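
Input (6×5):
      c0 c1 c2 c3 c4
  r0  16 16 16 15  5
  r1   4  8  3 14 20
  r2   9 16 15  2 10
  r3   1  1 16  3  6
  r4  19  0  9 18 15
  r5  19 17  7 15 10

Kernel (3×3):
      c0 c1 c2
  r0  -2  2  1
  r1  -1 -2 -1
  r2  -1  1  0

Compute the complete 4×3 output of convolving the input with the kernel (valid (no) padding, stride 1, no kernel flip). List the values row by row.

0 -14 -61
-45 -29 0
-9 -27 -35
-14 -13 -72

Output[0,0]: The receptive field on the input at this output position is [16 16 16 / 4 8 3 / 9 16 15]. Elementwise product with the kernel and sum: 16·-2 + 16·2 + 16·1 + 4·-1 + 8·-2 + 3·-1 + 9·-1 + 16·1.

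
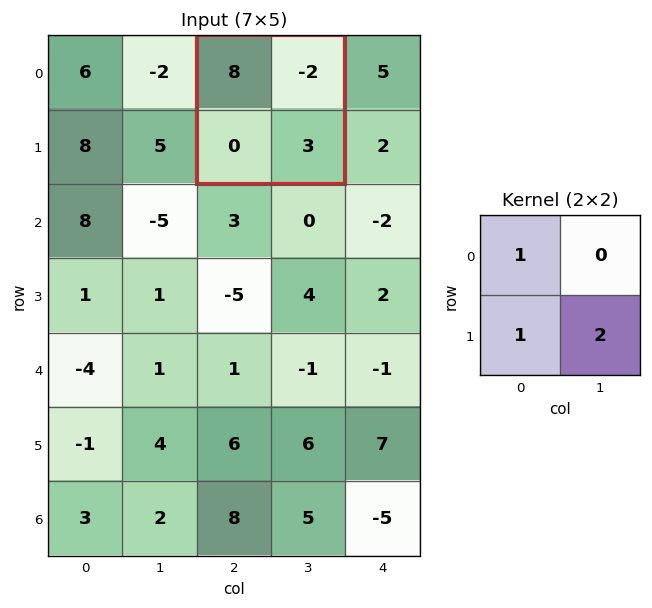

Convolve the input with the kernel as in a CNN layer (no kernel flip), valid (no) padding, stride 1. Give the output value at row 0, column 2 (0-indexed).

14

The receptive field on the input at this output position is [8 -2 / 0 3]. Elementwise product with the kernel and sum: 8·1 + 0·1 + 3·2.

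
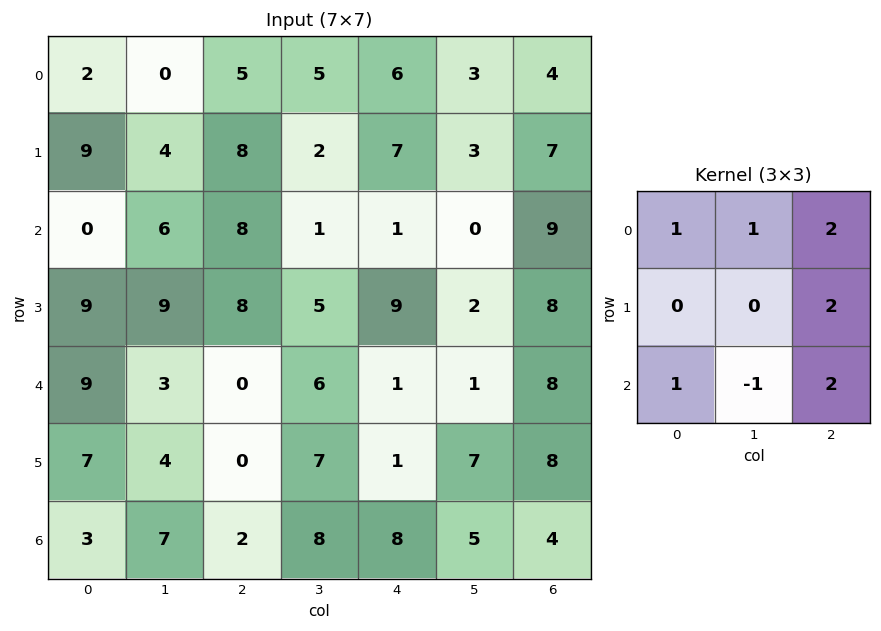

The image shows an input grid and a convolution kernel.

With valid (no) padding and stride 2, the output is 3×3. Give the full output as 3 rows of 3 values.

Output[0,0]: The receptive field on the input at this output position is [2 0 5 / 9 4 8 / 0 6 8]. Elementwise product with the kernel and sum: 2·1 + 0·1 + 5·2 + 8·2 + 0·1 + 6·-1 + 8·2.
Output[0,1]: The receptive field on the input at this output position is [5 5 6 / 8 2 7 / 8 1 1]. Elementwise product with the kernel and sum: 5·1 + 5·1 + 6·2 + 7·2 + 8·1 + 1·-1 + 1·2.

38 45 50
44 25 51
12 20 45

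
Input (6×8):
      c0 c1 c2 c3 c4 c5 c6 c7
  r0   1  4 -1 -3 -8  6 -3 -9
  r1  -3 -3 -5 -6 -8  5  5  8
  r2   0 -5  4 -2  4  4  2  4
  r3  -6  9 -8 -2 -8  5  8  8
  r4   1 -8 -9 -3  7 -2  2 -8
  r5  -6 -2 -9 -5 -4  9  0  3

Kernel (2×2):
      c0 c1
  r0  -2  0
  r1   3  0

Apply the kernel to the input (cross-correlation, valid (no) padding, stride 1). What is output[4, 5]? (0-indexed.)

The receptive field on the input at this output position is [-2 2 / 9 0]. Elementwise product with the kernel and sum: -2·-2 + 9·3.

31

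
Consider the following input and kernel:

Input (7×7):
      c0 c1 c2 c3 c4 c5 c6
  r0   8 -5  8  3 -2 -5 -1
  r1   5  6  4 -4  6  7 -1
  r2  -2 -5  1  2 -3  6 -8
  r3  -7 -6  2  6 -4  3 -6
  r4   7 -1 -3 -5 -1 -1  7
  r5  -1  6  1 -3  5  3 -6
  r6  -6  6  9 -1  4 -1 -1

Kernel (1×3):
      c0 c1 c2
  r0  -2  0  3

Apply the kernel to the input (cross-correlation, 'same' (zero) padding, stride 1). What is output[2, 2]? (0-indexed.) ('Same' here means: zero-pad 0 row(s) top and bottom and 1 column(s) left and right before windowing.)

16

The receptive field on the zero-padded input at this output position is [-5 1 2]. Elementwise product with the kernel and sum: -5·-2 + 2·3.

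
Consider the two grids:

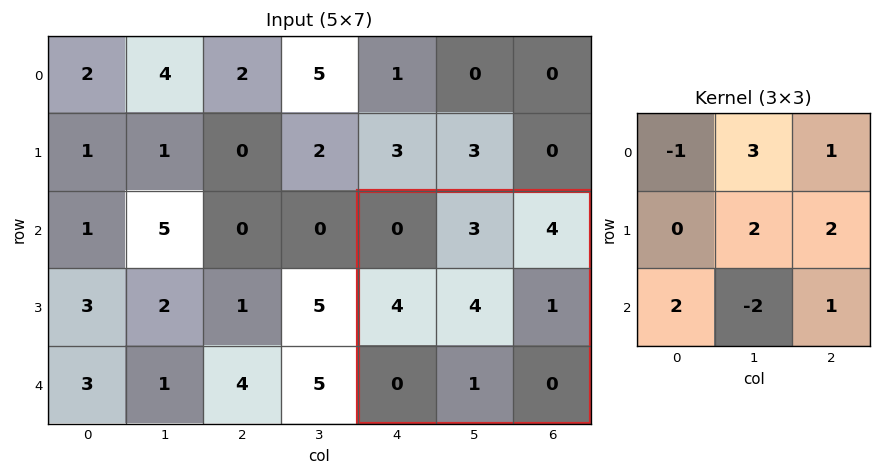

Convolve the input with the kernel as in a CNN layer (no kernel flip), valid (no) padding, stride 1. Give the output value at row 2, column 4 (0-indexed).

21

The receptive field on the input at this output position is [0 3 4 / 4 4 1 / 0 1 0]. Elementwise product with the kernel and sum: 0·-1 + 3·3 + 4·1 + 4·2 + 1·2 + 0·2 + 1·-2 + 0·1.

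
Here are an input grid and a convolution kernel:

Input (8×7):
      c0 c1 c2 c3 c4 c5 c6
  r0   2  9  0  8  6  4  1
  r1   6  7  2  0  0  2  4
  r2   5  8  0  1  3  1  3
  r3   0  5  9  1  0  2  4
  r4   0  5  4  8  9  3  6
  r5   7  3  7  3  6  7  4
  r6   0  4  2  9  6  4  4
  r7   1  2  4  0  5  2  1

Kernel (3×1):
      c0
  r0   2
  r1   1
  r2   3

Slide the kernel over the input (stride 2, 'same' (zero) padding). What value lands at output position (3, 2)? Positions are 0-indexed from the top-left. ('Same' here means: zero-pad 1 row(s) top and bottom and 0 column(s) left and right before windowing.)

The receptive field on the zero-padded input at this output position is [6 / 6 / 5]. Elementwise product with the kernel and sum: 6·2 + 6·1 + 5·3.

33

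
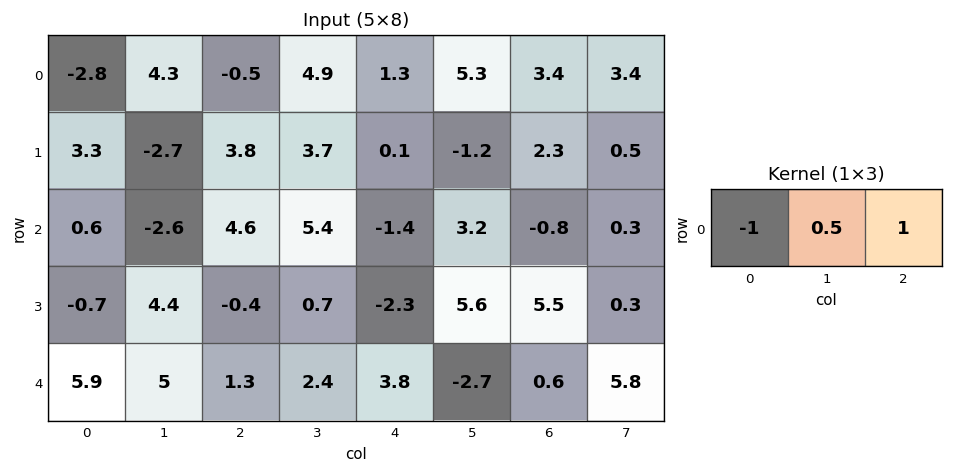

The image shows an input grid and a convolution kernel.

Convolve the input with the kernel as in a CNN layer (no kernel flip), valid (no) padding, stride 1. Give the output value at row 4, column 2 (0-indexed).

3.7

The receptive field on the input at this output position is [1.3 2.4 3.8]. Elementwise product with the kernel and sum: 1.3·-1 + 2.4·0.5 + 3.8·1.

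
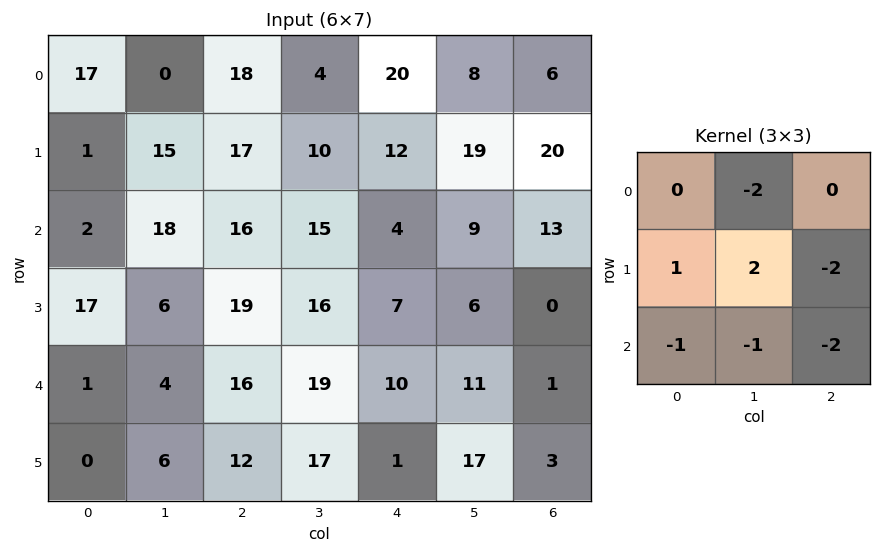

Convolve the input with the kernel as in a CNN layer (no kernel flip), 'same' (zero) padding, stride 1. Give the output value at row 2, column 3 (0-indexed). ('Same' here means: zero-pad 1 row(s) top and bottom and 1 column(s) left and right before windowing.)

-31

The receptive field on the zero-padded input at this output position is [17 10 12 / 16 15 4 / 19 16 7]. Elementwise product with the kernel and sum: 10·-2 + 16·1 + 15·2 + 4·-2 + 19·-1 + 16·-1 + 7·-2.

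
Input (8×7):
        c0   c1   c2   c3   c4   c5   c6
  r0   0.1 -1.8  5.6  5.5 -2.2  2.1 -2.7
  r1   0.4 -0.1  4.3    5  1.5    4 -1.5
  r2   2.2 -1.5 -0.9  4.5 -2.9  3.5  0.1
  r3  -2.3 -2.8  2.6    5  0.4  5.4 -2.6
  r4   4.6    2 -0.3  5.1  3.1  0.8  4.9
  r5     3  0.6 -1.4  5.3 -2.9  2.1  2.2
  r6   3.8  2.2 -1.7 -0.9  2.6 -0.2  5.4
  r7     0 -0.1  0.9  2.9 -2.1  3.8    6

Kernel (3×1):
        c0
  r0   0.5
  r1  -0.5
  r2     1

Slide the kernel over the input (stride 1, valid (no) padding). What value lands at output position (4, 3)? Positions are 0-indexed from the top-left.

The receptive field on the input at this output position is [5.1 / 5.3 / -0.9]. Elementwise product with the kernel and sum: 5.1·0.5 + 5.3·-0.5 + -0.9·1.

-1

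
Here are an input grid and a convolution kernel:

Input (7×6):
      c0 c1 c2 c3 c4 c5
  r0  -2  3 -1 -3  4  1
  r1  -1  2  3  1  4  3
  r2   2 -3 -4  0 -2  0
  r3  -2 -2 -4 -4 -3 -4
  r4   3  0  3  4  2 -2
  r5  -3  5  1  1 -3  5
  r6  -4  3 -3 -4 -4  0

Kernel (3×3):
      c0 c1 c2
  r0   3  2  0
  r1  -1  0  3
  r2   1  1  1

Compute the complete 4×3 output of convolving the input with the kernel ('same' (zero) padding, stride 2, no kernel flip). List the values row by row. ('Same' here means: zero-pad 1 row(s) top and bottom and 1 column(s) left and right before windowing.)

Output[0,0]: The receptive field on the zero-padded input at this output position is [0 0 0 / 0 -2 3 / 0 -1 2]. Elementwise product with the kernel and sum: 0·3 + 0·2 + 0·-1 + 3·3 + 0·1 + -1·1 + 2·1.

10 -6 14
-15 5 0
-2 5 -25
3 2 1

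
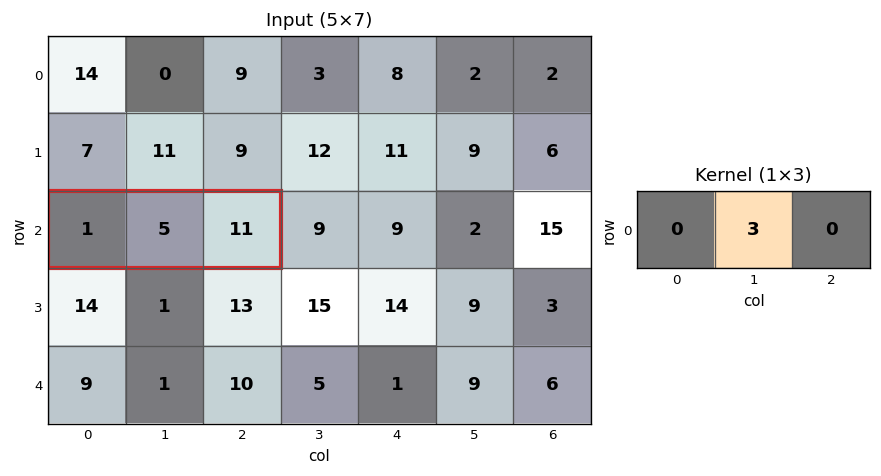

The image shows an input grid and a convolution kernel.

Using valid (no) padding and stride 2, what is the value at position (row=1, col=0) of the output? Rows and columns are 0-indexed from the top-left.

15

The receptive field on the input at this output position is [1 5 11]. Elementwise product with the kernel and sum: 5·3.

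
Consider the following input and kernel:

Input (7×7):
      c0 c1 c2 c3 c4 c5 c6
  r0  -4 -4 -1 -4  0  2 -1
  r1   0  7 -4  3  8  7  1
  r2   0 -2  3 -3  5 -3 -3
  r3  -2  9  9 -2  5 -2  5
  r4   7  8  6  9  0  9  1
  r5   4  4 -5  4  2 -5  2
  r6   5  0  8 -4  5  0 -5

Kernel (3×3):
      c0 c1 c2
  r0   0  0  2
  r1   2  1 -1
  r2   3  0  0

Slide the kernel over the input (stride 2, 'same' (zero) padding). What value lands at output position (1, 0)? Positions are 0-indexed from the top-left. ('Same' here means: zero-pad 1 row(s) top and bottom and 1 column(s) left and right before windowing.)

16

The receptive field on the zero-padded input at this output position is [0 0 7 / 0 0 -2 / 0 -2 9]. Elementwise product with the kernel and sum: 7·2 + 0·2 + 0·1 + -2·-1 + 0·3.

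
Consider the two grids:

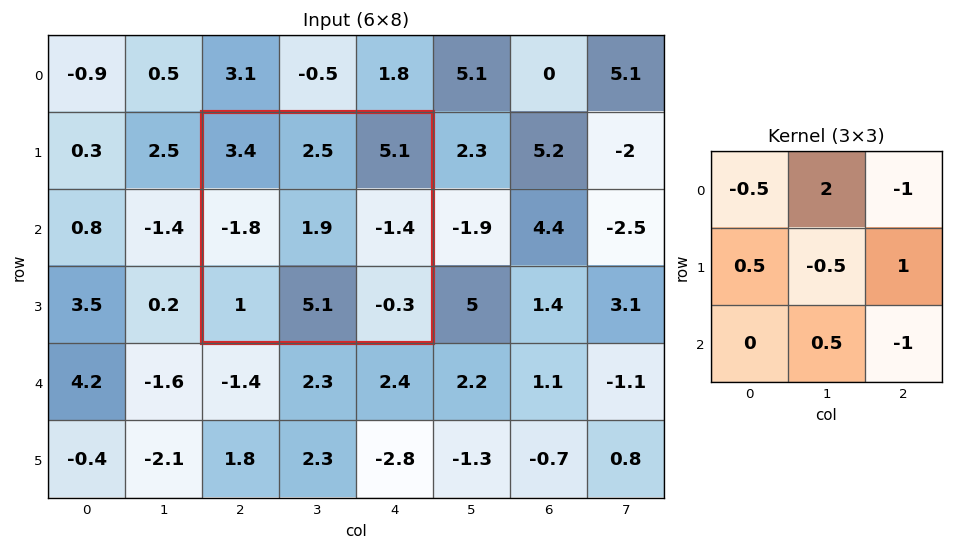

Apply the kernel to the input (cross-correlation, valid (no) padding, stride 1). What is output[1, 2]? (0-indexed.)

-2.2

The receptive field on the input at this output position is [3.4 2.5 5.1 / -1.8 1.9 -1.4 / 1 5.1 -0.3]. Elementwise product with the kernel and sum: 3.4·-0.5 + 2.5·2 + 5.1·-1 + -1.8·0.5 + 1.9·-0.5 + -1.4·1 + 5.1·0.5 + -0.3·-1.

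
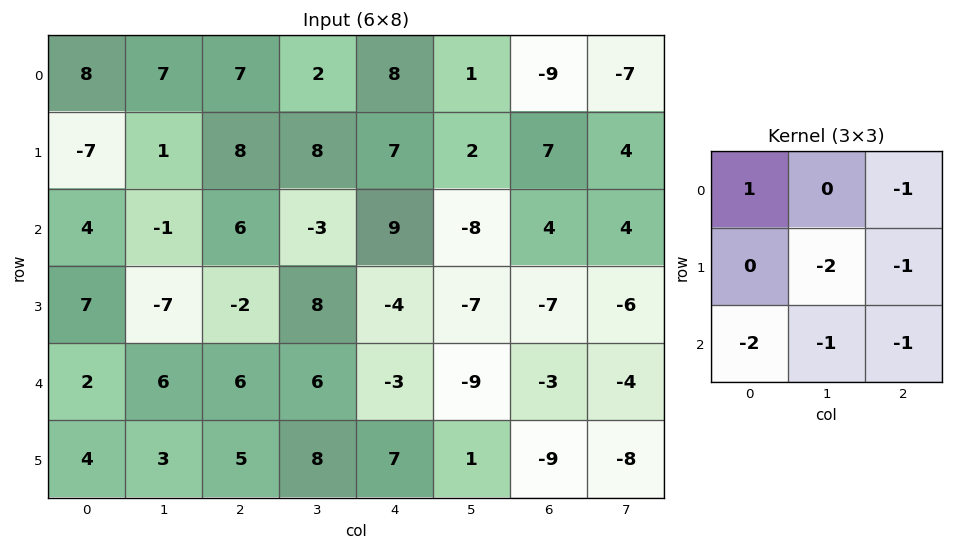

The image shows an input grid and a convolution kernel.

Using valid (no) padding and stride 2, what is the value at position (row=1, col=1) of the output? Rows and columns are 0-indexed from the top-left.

-30

The receptive field on the input at this output position is [6 -3 9 / -2 8 -4 / 6 6 -3]. Elementwise product with the kernel and sum: 6·1 + 9·-1 + 8·-2 + -4·-1 + 6·-2 + 6·-1 + -3·-1.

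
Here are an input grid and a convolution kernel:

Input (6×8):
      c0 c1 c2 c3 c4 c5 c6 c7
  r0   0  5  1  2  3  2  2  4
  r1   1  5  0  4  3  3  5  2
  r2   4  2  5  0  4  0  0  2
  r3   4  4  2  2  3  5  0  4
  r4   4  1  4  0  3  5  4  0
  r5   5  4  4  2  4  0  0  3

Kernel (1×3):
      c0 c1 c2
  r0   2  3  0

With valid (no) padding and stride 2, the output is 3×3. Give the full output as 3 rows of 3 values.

15 8 12
14 10 8
11 8 21

Output[0,0]: The receptive field on the input at this output position is [0 5 1]. Elementwise product with the kernel and sum: 0·2 + 5·3.
Output[0,1]: The receptive field on the input at this output position is [1 2 3]. Elementwise product with the kernel and sum: 1·2 + 2·3.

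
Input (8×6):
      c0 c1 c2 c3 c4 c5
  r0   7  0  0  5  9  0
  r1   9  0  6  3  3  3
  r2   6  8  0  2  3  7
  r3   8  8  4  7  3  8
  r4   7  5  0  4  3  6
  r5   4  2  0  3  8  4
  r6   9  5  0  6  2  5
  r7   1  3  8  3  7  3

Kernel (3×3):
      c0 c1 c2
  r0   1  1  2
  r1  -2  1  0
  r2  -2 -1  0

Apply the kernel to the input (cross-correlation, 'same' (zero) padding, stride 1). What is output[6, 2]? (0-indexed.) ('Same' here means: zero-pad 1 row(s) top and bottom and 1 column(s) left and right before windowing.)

The receptive field on the zero-padded input at this output position is [2 0 3 / 5 0 6 / 3 8 3]. Elementwise product with the kernel and sum: 2·1 + 0·1 + 3·2 + 5·-2 + 0·1 + 3·-2 + 8·-1.

-16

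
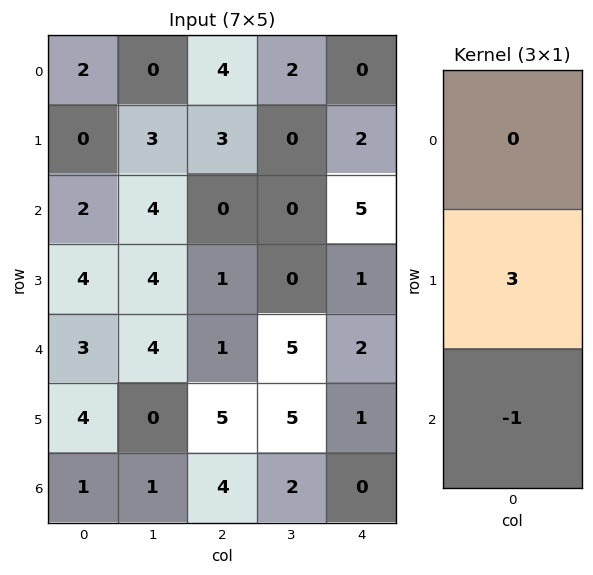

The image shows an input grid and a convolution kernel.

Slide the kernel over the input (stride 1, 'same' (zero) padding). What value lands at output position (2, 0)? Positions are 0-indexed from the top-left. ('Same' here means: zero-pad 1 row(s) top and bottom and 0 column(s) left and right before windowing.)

2

The receptive field on the zero-padded input at this output position is [0 / 2 / 4]. Elementwise product with the kernel and sum: 2·3 + 4·-1.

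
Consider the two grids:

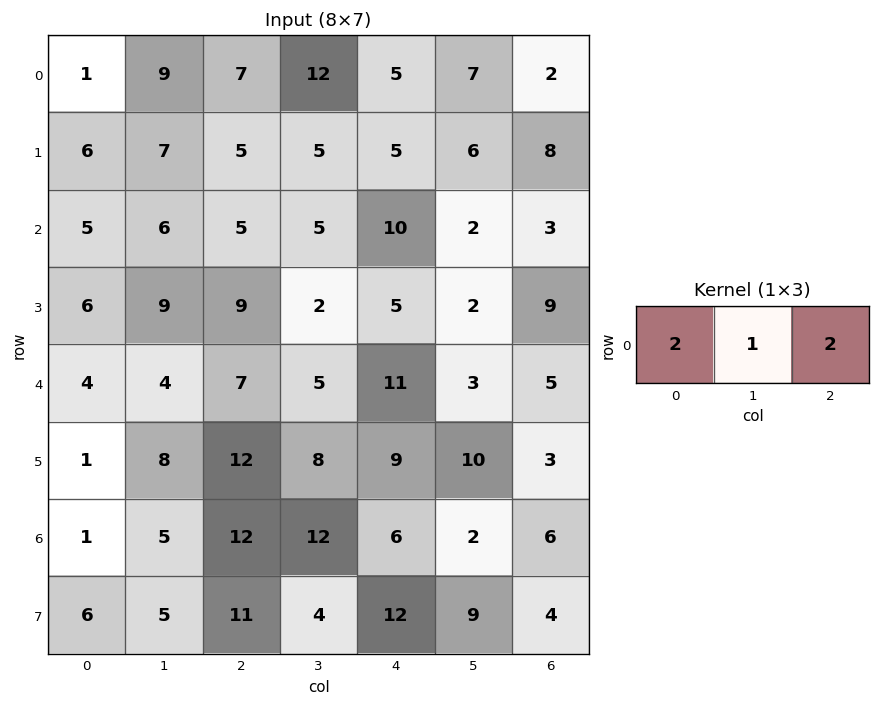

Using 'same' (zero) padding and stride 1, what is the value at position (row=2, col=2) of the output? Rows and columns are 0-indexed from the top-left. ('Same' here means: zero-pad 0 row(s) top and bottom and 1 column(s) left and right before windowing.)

The receptive field on the zero-padded input at this output position is [6 5 5]. Elementwise product with the kernel and sum: 6·2 + 5·1 + 5·2.

27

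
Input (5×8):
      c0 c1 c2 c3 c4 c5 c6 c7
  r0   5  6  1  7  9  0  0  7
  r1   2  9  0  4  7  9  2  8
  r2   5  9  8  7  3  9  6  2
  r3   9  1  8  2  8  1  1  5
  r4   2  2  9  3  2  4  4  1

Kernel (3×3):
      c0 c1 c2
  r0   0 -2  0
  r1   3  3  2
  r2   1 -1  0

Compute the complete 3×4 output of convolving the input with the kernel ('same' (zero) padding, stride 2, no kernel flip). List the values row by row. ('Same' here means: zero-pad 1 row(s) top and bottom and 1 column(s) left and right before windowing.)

25 44 45 21
20 58 28 45
-8 23 7 24

Output[0,0]: The receptive field on the zero-padded input at this output position is [0 0 0 / 0 5 6 / 0 2 9]. Elementwise product with the kernel and sum: 0·-2 + 0·3 + 5·3 + 6·2 + 0·1 + 2·-1.
Output[0,1]: The receptive field on the zero-padded input at this output position is [0 0 0 / 6 1 7 / 9 0 4]. Elementwise product with the kernel and sum: 0·-2 + 6·3 + 1·3 + 7·2 + 9·1 + 0·-1.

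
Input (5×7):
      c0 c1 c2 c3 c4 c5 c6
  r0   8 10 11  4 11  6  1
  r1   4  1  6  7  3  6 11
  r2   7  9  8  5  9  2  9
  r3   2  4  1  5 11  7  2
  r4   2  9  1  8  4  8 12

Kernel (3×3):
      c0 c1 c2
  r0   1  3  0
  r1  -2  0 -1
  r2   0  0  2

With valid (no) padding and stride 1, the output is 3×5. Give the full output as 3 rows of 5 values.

Output[0,0]: The receptive field on the input at this output position is [8 10 11 / 4 1 6 / 7 9 8]. Elementwise product with the kernel and sum: 8·1 + 10·3 + 4·-2 + 6·-1 + 8·2.

40 44 26 21 30
-13 6 24 18 -2
31 36 18 31 15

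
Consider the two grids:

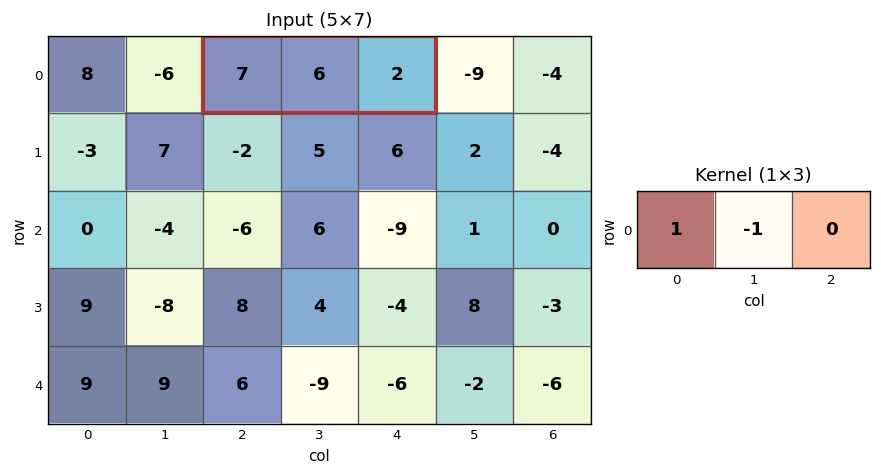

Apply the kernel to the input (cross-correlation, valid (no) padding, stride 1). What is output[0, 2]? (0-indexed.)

1

The receptive field on the input at this output position is [7 6 2]. Elementwise product with the kernel and sum: 7·1 + 6·-1.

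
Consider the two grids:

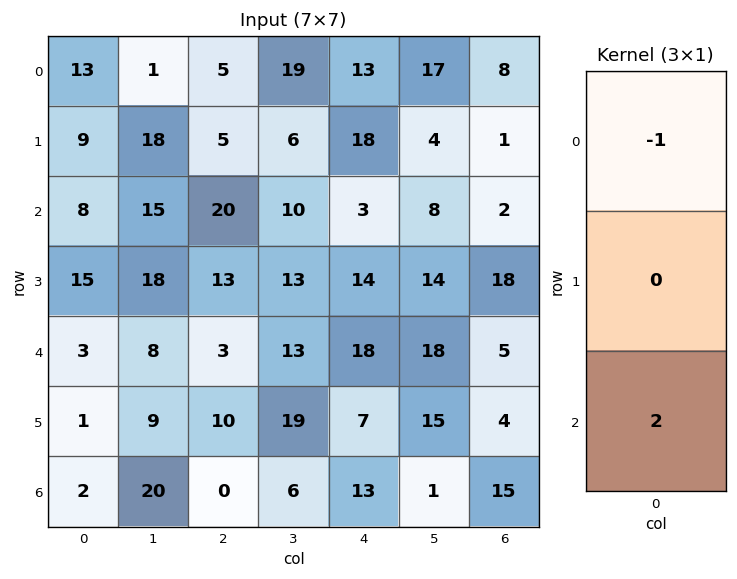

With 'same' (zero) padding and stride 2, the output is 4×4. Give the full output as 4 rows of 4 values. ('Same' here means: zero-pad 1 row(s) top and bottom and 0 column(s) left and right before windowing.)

18 10 36 2
21 21 10 35
-13 7 0 -10
-1 -10 -7 -4

Output[0,0]: The receptive field on the zero-padded input at this output position is [0 / 13 / 9]. Elementwise product with the kernel and sum: 0·-1 + 9·2.
Output[0,1]: The receptive field on the zero-padded input at this output position is [0 / 5 / 5]. Elementwise product with the kernel and sum: 0·-1 + 5·2.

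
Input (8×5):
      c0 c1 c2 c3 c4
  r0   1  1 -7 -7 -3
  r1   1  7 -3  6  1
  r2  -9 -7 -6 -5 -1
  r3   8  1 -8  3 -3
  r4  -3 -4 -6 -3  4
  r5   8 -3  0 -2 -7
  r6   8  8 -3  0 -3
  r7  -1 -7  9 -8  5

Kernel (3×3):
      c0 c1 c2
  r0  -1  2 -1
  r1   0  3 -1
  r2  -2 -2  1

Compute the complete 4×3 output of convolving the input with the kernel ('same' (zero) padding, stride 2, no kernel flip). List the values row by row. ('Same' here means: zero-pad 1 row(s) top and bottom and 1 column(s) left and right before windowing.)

7 -16 -23
-40 -15 -7
-9 -31 21
30 -16 -15

Output[0,0]: The receptive field on the zero-padded input at this output position is [0 0 0 / 0 1 1 / 0 1 7]. Elementwise product with the kernel and sum: 0·-1 + 0·2 + 0·-1 + 1·3 + 1·-1 + 0·-2 + 1·-2 + 7·1.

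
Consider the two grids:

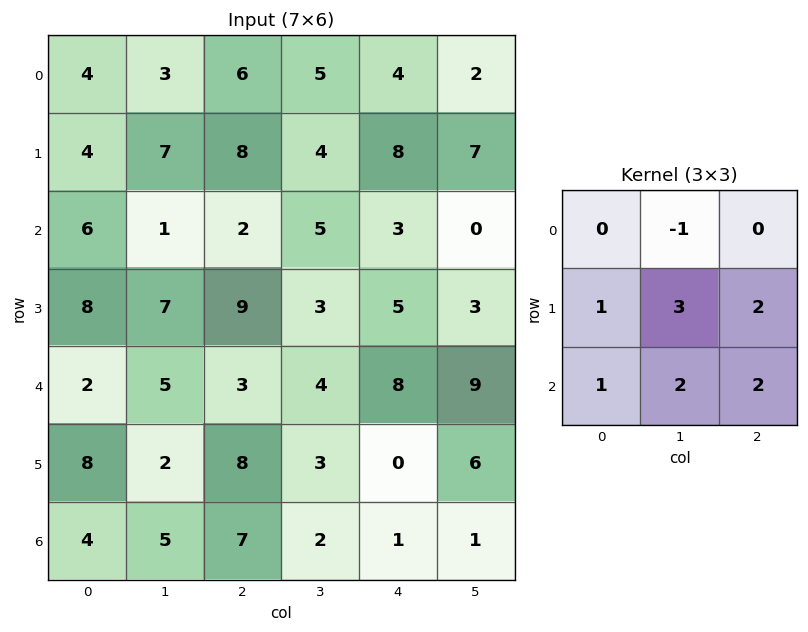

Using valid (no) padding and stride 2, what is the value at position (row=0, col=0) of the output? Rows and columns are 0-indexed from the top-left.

The receptive field on the input at this output position is [4 3 6 / 4 7 8 / 6 1 2]. Elementwise product with the kernel and sum: 3·-1 + 4·1 + 7·3 + 8·2 + 6·1 + 1·2 + 2·2.

50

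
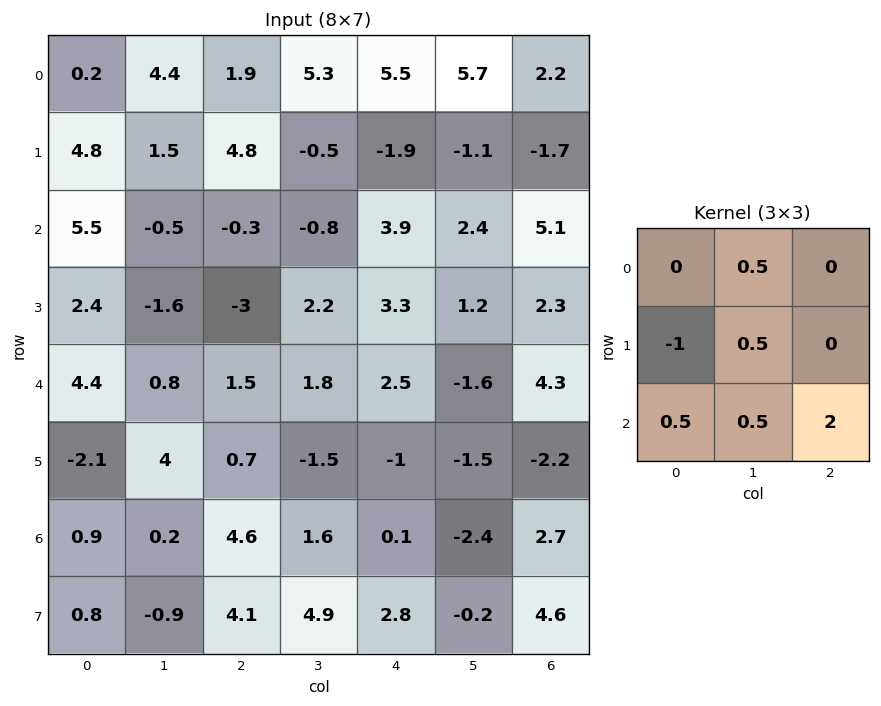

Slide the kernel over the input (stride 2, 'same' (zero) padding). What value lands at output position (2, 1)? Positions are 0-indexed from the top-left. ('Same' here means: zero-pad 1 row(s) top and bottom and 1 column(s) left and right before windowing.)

The receptive field on the zero-padded input at this output position is [-1.6 -3 2.2 / 0.8 1.5 1.8 / 4 0.7 -1.5]. Elementwise product with the kernel and sum: -3·0.5 + 0.8·-1 + 1.5·0.5 + 4·0.5 + 0.7·0.5 + -1.5·2.

-2.2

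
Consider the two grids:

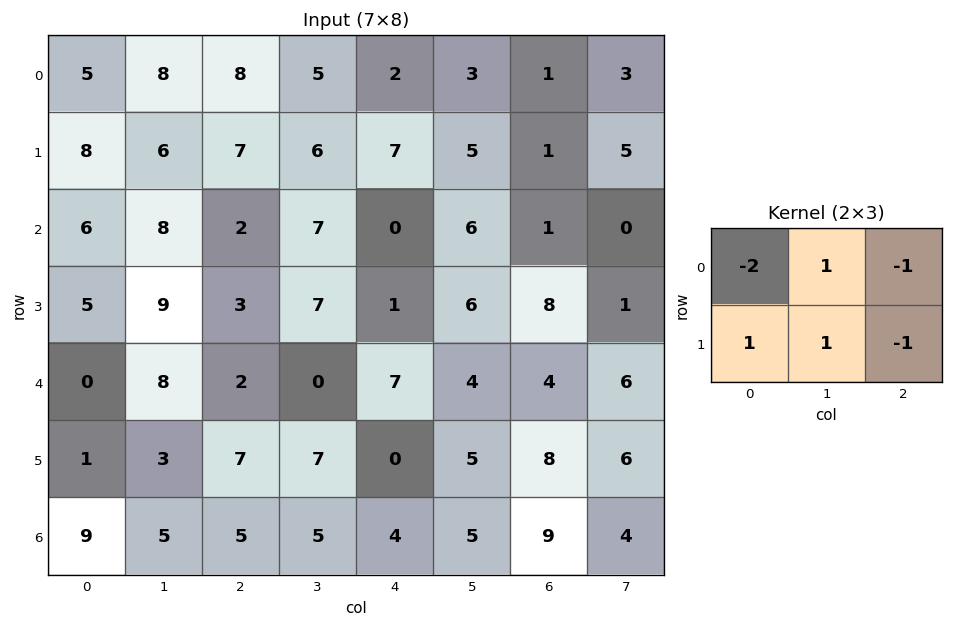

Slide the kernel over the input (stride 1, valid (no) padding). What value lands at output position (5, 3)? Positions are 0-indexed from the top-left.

The receptive field on the input at this output position is [7 0 5 / 5 4 5]. Elementwise product with the kernel and sum: 7·-2 + 0·1 + 5·-1 + 5·1 + 4·1 + 5·-1.

-15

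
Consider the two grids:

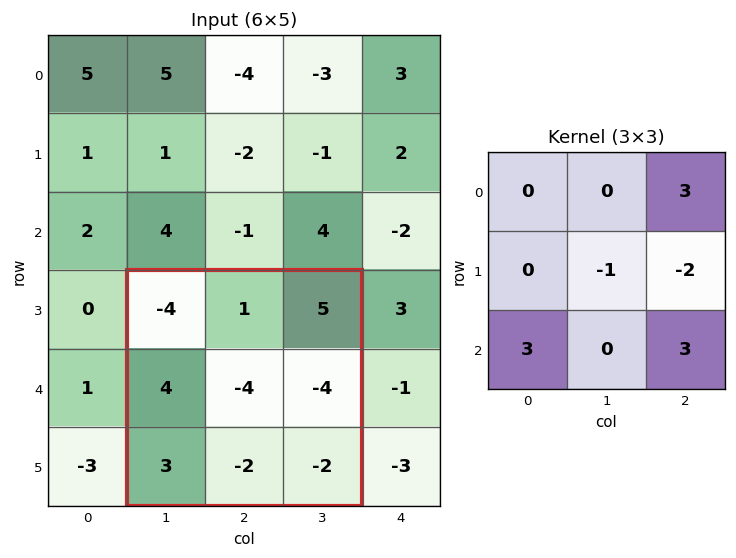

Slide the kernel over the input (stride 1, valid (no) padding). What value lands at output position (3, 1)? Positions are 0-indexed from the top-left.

The receptive field on the input at this output position is [-4 1 5 / 4 -4 -4 / 3 -2 -2]. Elementwise product with the kernel and sum: 5·3 + -4·-1 + -4·-2 + 3·3 + -2·3.

30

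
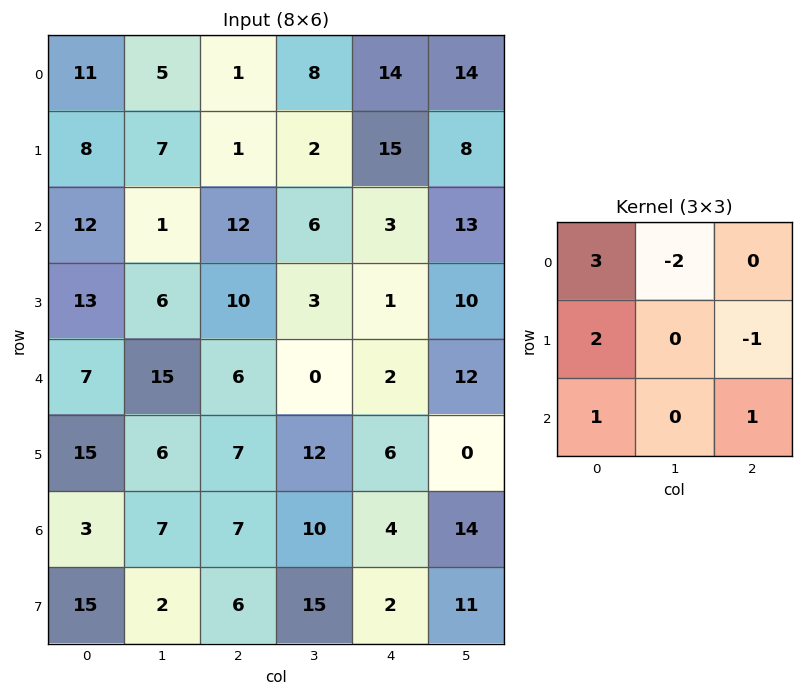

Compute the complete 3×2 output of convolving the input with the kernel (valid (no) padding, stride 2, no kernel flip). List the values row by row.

62 -11
63 51
24 37

Output[0,0]: The receptive field on the input at this output position is [11 5 1 / 8 7 1 / 12 1 12]. Elementwise product with the kernel and sum: 11·3 + 5·-2 + 8·2 + 1·-1 + 12·1 + 12·1.
Output[0,1]: The receptive field on the input at this output position is [1 8 14 / 1 2 15 / 12 6 3]. Elementwise product with the kernel and sum: 1·3 + 8·-2 + 1·2 + 15·-1 + 12·1 + 3·1.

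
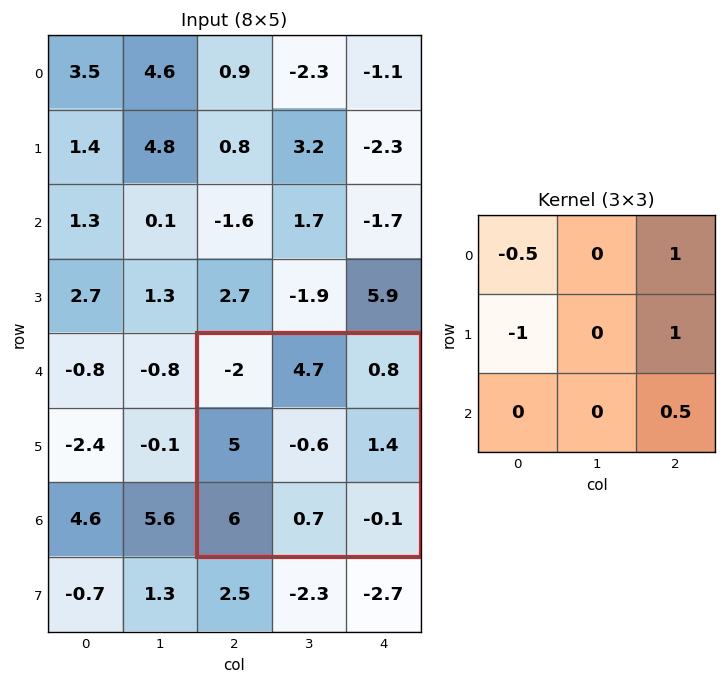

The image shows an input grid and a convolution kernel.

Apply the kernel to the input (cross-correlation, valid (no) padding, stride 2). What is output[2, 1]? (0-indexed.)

The receptive field on the input at this output position is [-2 4.7 0.8 / 5 -0.6 1.4 / 6 0.7 -0.1]. Elementwise product with the kernel and sum: -2·-0.5 + 0.8·1 + 5·-1 + 1.4·1 + -0.1·0.5.

-1.85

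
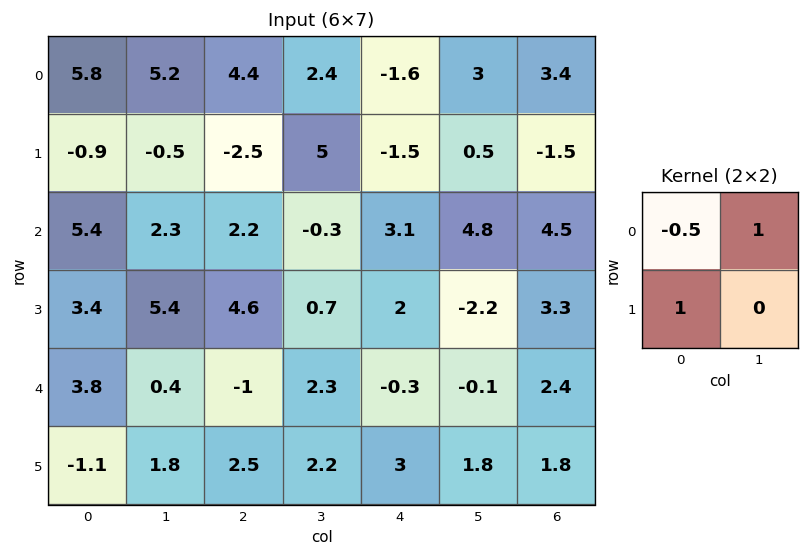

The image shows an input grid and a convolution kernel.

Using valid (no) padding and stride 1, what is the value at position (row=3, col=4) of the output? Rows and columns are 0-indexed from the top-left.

-3.5

The receptive field on the input at this output position is [2 -2.2 / -0.3 -0.1]. Elementwise product with the kernel and sum: 2·-0.5 + -2.2·1 + -0.3·1.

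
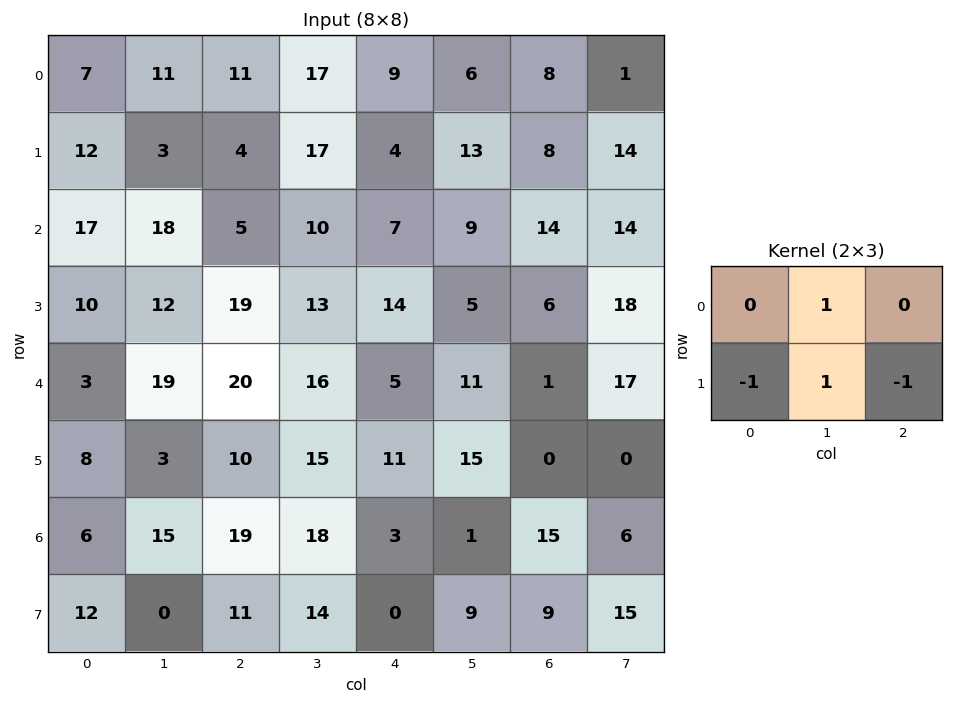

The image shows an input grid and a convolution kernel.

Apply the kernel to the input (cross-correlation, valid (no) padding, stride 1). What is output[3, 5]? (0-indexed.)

The receptive field on the input at this output position is [5 6 18 / 11 1 17]. Elementwise product with the kernel and sum: 6·1 + 11·-1 + 1·1 + 17·-1.

-21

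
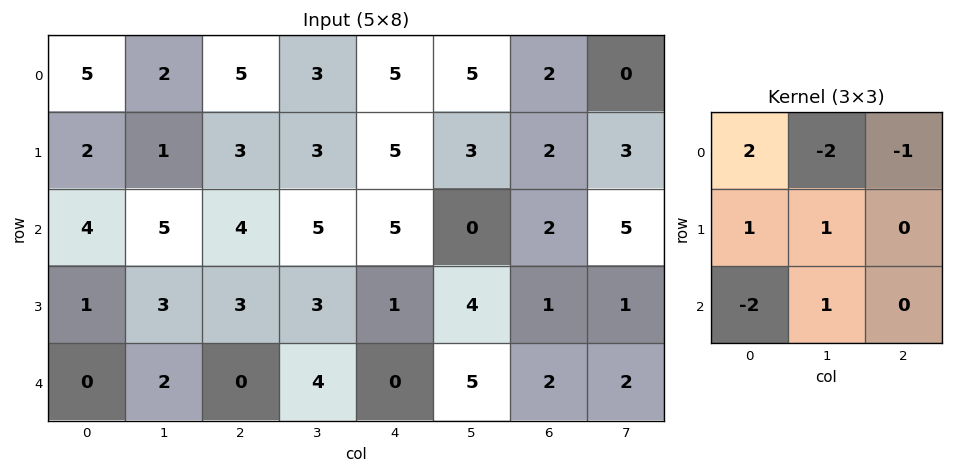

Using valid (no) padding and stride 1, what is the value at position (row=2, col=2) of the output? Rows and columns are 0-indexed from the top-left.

3

The receptive field on the input at this output position is [4 5 5 / 3 3 1 / 0 4 0]. Elementwise product with the kernel and sum: 4·2 + 5·-2 + 5·-1 + 3·1 + 3·1 + 0·-2 + 4·1.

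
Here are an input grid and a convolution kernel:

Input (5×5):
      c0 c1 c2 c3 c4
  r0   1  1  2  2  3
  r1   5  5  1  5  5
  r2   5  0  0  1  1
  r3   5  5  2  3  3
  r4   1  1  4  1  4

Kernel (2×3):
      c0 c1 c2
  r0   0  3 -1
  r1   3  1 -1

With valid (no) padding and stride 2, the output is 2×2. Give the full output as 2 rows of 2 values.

Output[0,0]: The receptive field on the input at this output position is [1 1 2 / 5 5 1]. Elementwise product with the kernel and sum: 1·3 + 2·-1 + 5·3 + 5·1 + 1·-1.
Output[0,1]: The receptive field on the input at this output position is [2 2 3 / 1 5 5]. Elementwise product with the kernel and sum: 2·3 + 3·-1 + 1·3 + 5·1 + 5·-1.

20 6
18 8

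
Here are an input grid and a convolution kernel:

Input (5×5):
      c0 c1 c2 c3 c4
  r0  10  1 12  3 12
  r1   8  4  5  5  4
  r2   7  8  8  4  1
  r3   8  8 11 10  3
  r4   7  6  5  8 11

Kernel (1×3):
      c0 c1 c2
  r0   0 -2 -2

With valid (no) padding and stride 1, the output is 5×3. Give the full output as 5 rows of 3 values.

-26 -30 -30
-18 -20 -18
-32 -24 -10
-38 -42 -26
-22 -26 -38

Output[0,0]: The receptive field on the input at this output position is [10 1 12]. Elementwise product with the kernel and sum: 1·-2 + 12·-2.
Output[0,1]: The receptive field on the input at this output position is [1 12 3]. Elementwise product with the kernel and sum: 12·-2 + 3·-2.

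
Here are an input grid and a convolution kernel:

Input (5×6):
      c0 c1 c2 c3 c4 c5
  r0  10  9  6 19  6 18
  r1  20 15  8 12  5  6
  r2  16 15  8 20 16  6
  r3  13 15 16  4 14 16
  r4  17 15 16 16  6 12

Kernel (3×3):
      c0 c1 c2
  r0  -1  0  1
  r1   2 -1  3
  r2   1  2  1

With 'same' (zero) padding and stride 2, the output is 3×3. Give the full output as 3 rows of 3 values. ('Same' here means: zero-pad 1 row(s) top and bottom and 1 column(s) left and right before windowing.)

72 112 114
85 130 84
43 51 74

Output[0,0]: The receptive field on the zero-padded input at this output position is [0 0 0 / 0 10 9 / 0 20 15]. Elementwise product with the kernel and sum: 0·-1 + 0·1 + 0·2 + 10·-1 + 9·3 + 0·1 + 20·2 + 15·1.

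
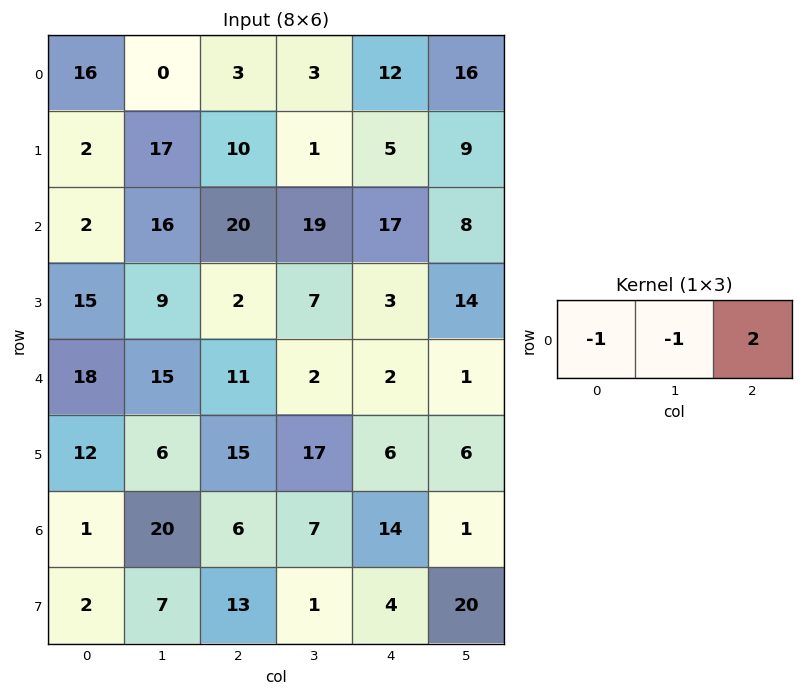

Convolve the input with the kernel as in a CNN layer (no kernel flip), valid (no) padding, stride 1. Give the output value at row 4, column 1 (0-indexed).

-22

The receptive field on the input at this output position is [15 11 2]. Elementwise product with the kernel and sum: 15·-1 + 11·-1 + 2·2.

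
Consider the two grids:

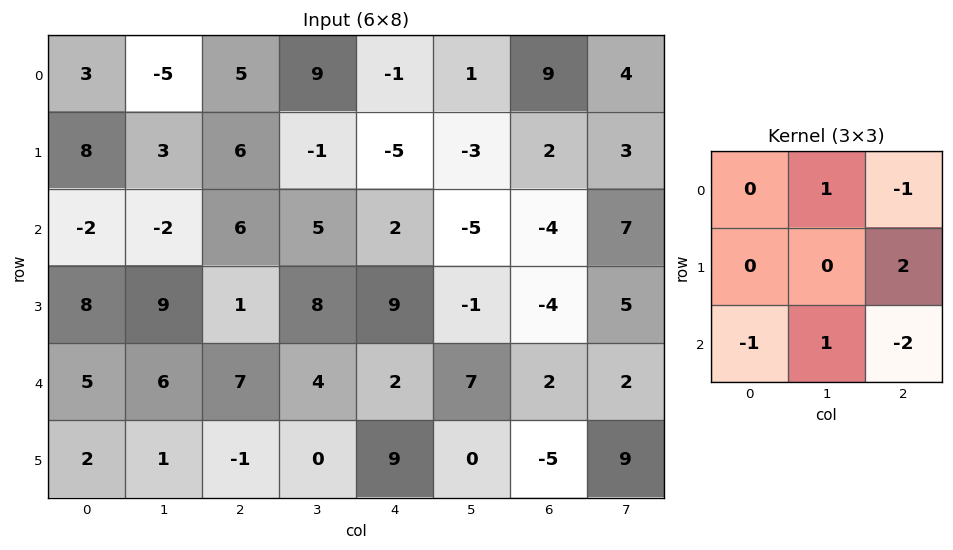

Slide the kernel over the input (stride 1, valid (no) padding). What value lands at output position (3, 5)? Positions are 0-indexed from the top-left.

-28

The receptive field on the input at this output position is [-1 -4 5 / 7 2 2 / 0 -5 9]. Elementwise product with the kernel and sum: -4·1 + 5·-1 + 2·2 + 0·-1 + -5·1 + 9·-2.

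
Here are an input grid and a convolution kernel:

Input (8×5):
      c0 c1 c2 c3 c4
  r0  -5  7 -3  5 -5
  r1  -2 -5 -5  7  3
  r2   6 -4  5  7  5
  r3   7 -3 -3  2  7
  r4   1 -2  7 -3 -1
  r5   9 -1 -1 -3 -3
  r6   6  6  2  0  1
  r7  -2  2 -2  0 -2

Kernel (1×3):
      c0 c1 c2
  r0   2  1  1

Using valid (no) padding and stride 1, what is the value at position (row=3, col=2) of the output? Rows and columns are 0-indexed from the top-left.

3

The receptive field on the input at this output position is [-3 2 7]. Elementwise product with the kernel and sum: -3·2 + 2·1 + 7·1.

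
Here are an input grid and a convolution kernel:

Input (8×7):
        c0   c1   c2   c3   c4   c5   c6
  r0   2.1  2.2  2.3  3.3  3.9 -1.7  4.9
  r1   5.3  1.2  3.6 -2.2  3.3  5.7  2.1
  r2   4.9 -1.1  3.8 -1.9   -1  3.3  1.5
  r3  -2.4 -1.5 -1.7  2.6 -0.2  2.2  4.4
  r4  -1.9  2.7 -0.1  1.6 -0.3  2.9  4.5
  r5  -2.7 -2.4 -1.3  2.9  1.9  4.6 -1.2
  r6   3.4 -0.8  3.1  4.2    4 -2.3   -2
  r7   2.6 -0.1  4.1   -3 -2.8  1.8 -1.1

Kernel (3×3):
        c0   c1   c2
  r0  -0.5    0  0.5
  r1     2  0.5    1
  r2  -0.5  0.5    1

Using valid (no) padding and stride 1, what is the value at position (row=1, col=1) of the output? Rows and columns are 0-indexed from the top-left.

The receptive field on the input at this output position is [1.2 3.6 -2.2 / -1.1 3.8 -1.9 / -1.5 -1.7 2.6]. Elementwise product with the kernel and sum: 1.2·-0.5 + -2.2·0.5 + -1.1·2 + 3.8·0.5 + -1.9·1 + -1.5·-0.5 + -1.7·0.5 + 2.6·1.

-1.4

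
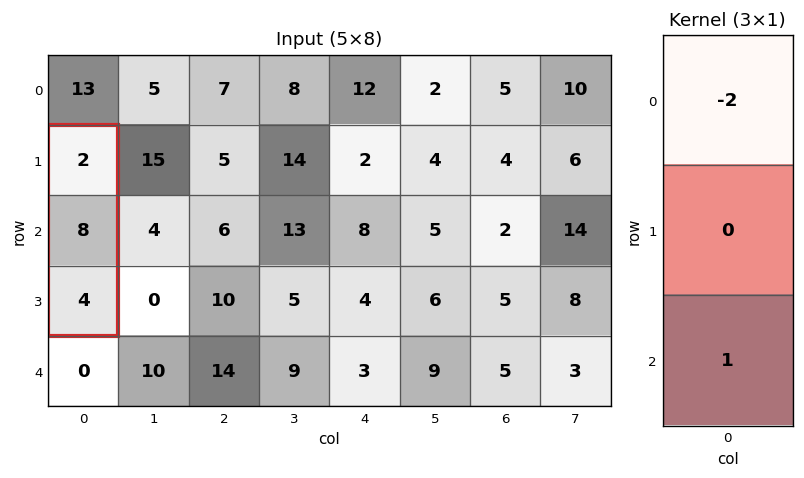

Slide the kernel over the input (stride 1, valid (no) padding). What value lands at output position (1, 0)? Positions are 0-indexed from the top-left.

The receptive field on the input at this output position is [2 / 8 / 4]. Elementwise product with the kernel and sum: 2·-2 + 4·1.

0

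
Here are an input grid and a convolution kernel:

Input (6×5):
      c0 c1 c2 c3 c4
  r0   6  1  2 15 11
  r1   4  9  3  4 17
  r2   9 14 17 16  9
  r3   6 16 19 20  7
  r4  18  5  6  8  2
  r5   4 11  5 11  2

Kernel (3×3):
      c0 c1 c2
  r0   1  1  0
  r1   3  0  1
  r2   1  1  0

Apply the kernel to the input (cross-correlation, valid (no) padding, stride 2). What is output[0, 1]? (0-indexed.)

76

The receptive field on the input at this output position is [2 15 11 / 3 4 17 / 17 16 9]. Elementwise product with the kernel and sum: 2·1 + 15·1 + 3·3 + 17·1 + 17·1 + 16·1.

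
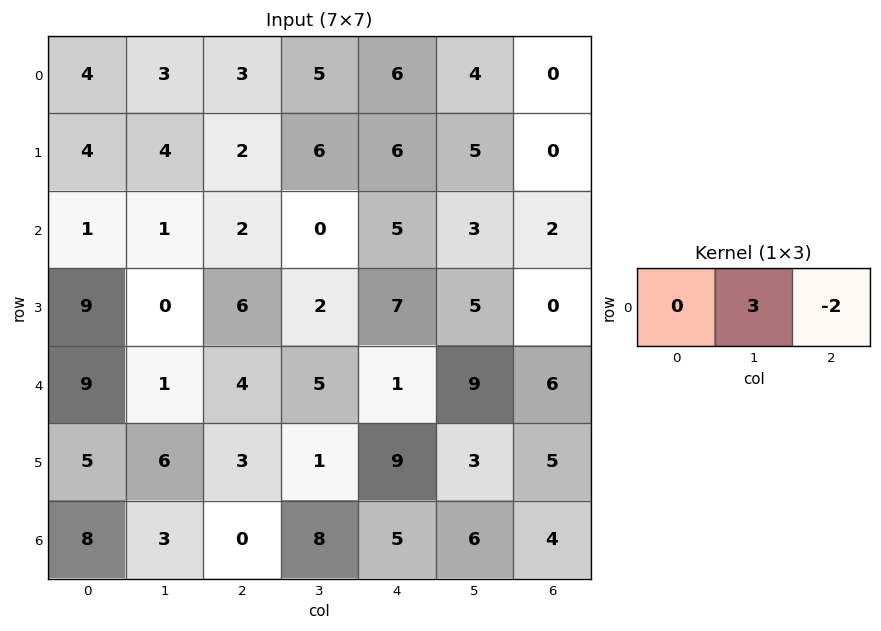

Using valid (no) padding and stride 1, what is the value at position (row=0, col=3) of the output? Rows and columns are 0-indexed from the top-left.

10

The receptive field on the input at this output position is [5 6 4]. Elementwise product with the kernel and sum: 6·3 + 4·-2.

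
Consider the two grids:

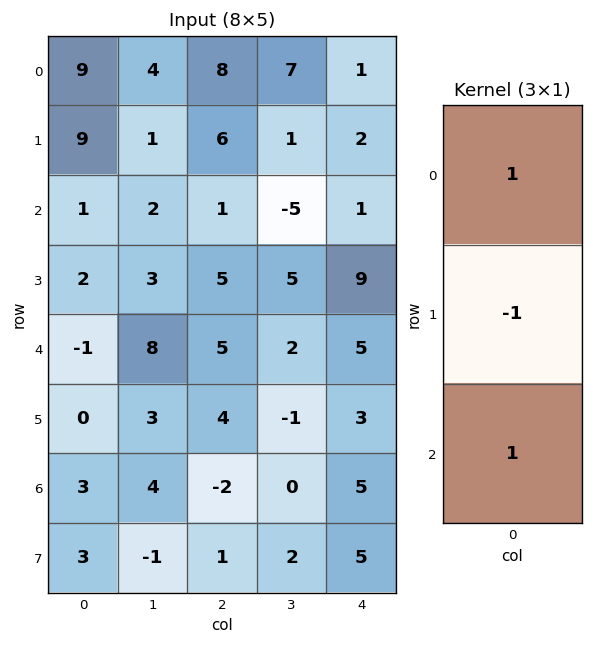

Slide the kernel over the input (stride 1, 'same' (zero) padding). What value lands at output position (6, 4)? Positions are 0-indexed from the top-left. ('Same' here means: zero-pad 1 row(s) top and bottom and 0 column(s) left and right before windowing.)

The receptive field on the zero-padded input at this output position is [3 / 5 / 5]. Elementwise product with the kernel and sum: 3·1 + 5·-1 + 5·1.

3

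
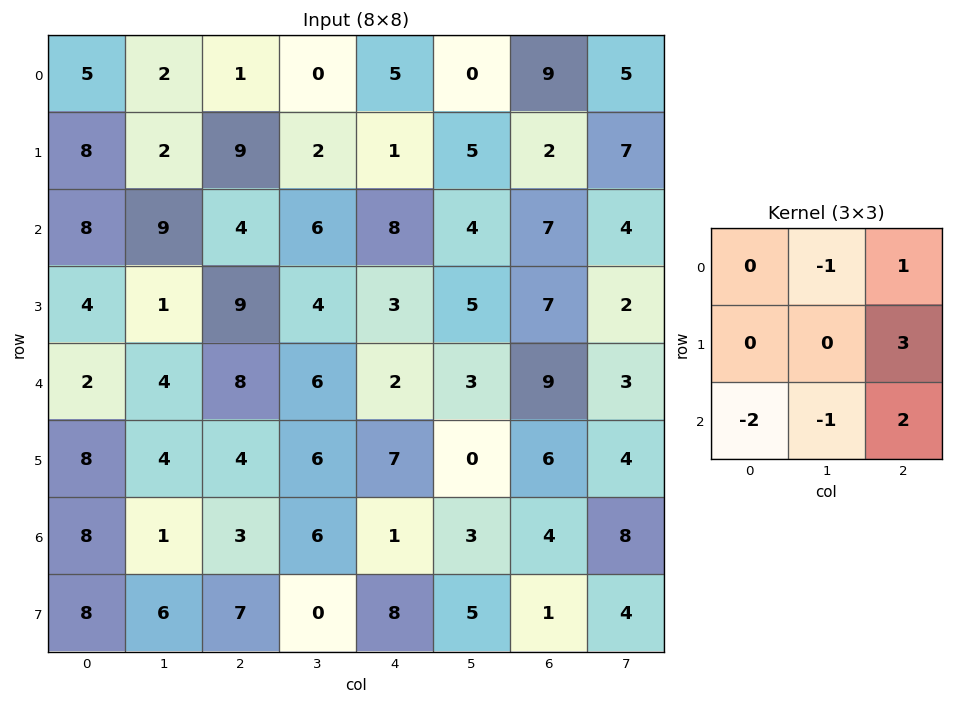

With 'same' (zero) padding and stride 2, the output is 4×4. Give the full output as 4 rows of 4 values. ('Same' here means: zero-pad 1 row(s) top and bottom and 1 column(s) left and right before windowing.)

Output[0,0]: The receptive field on the zero-padded input at this output position is [0 0 0 / 0 5 2 / 0 8 2]. Elementwise product with the kernel and sum: 0·-1 + 0·1 + 2·3 + 0·-2 + 8·-1 + 2·2.
Output[0,1]: The receptive field on the zero-padded input at this output position is [0 0 0 / 2 1 0 / 2 9 2]. Elementwise product with the kernel and sum: 0·-1 + 0·1 + 0·3 + 2·-2 + 9·-1 + 2·2.

2 -9 5 17
19 8 15 4
9 13 -8 6
3 1 4 19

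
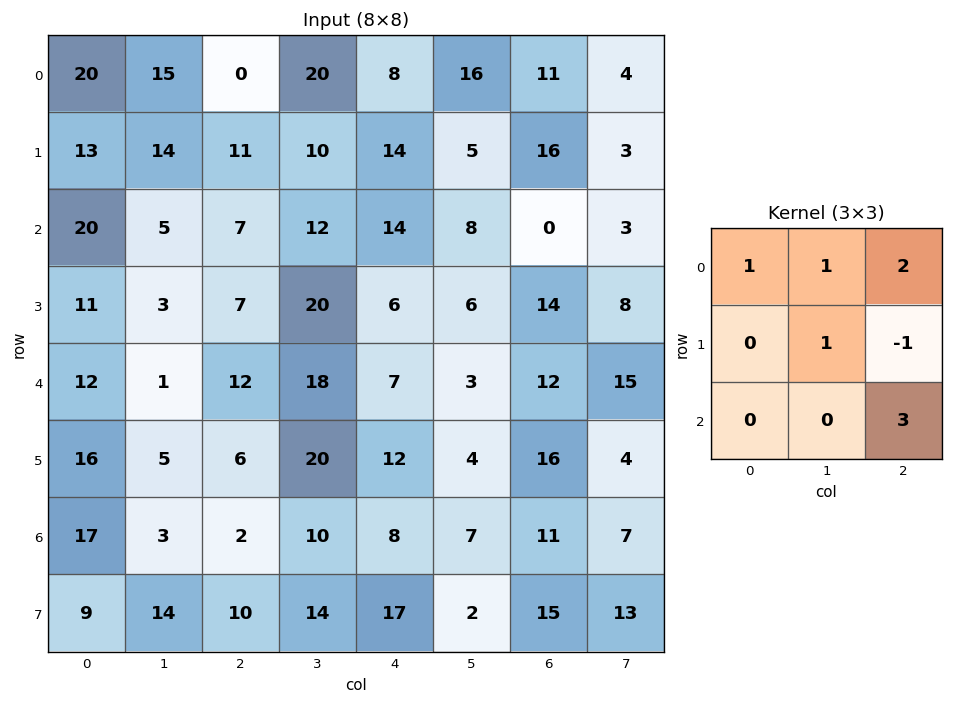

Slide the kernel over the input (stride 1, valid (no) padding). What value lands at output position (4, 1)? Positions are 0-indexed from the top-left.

65

The receptive field on the input at this output position is [1 12 18 / 5 6 20 / 3 2 10]. Elementwise product with the kernel and sum: 1·1 + 12·1 + 18·2 + 6·1 + 20·-1 + 10·3.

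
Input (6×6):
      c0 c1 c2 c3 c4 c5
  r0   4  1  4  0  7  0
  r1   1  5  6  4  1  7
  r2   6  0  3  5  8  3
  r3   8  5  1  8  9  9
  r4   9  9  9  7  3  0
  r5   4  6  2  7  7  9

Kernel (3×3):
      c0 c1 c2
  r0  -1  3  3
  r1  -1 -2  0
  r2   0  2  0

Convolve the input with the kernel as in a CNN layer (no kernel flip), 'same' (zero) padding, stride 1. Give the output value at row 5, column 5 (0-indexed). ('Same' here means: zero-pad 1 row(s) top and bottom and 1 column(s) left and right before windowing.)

-28

The receptive field on the zero-padded input at this output position is [3 0 0 / 7 9 0 / 0 0 0]. Elementwise product with the kernel and sum: 3·-1 + 0·3 + 0·3 + 7·-1 + 9·-2 + 0·2.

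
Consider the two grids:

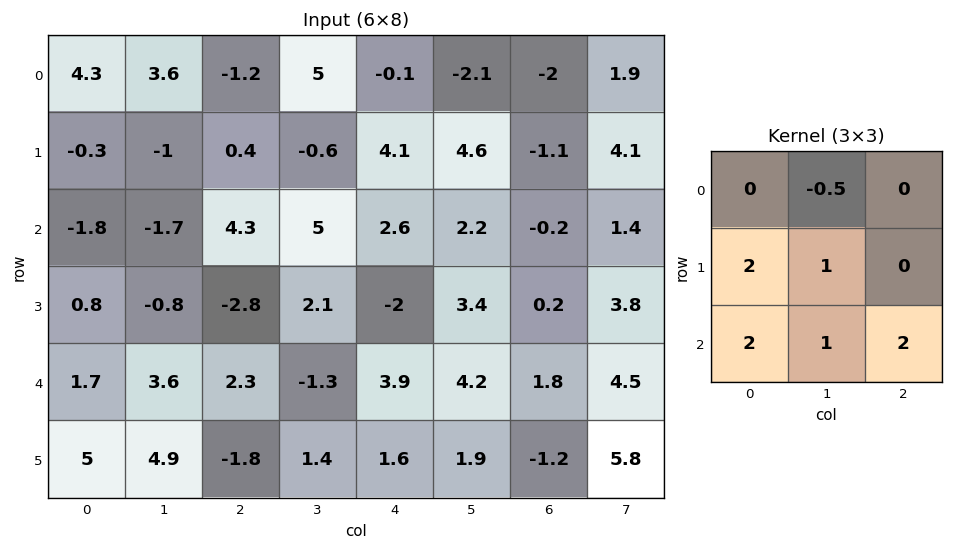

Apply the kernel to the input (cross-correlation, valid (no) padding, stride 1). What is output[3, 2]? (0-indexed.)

The receptive field on the input at this output position is [-2.8 2.1 -2 / 2.3 -1.3 3.9 / -1.8 1.4 1.6]. Elementwise product with the kernel and sum: 2.1·-0.5 + 2.3·2 + -1.3·1 + -1.8·2 + 1.4·1 + 1.6·2.

3.25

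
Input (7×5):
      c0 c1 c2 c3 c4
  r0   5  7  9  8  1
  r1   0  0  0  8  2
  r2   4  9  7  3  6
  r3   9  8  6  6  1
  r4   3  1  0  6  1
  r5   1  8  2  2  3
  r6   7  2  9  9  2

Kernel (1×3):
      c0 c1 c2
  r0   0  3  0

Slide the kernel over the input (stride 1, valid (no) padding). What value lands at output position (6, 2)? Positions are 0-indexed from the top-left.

The receptive field on the input at this output position is [9 9 2]. Elementwise product with the kernel and sum: 9·3.

27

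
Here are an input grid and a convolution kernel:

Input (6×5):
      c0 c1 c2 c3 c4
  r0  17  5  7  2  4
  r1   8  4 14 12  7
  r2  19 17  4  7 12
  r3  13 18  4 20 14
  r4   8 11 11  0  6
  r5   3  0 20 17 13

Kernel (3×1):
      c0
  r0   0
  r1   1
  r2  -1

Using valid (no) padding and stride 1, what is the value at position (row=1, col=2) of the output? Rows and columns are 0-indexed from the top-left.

The receptive field on the input at this output position is [14 / 4 / 4]. Elementwise product with the kernel and sum: 4·1 + 4·-1.

0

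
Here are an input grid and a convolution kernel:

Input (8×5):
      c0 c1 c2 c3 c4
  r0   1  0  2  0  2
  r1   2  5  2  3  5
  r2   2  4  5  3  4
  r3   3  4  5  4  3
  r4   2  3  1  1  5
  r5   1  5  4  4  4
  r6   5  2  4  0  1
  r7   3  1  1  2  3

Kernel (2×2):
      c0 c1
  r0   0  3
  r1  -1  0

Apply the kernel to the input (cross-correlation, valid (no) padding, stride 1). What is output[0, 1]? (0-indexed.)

1

The receptive field on the input at this output position is [0 2 / 5 2]. Elementwise product with the kernel and sum: 2·3 + 5·-1.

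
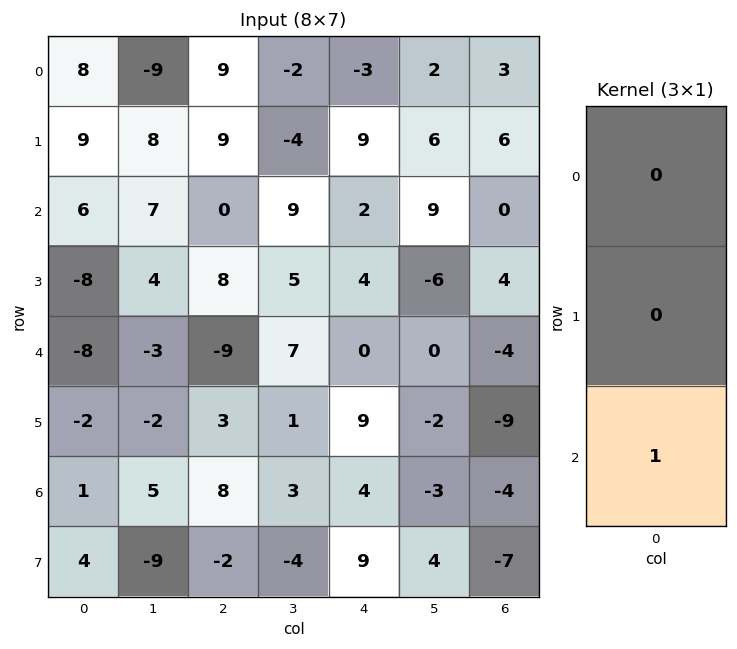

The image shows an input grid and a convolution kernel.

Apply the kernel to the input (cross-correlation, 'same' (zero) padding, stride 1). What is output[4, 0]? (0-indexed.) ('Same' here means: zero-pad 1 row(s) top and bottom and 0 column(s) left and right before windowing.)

The receptive field on the zero-padded input at this output position is [-8 / -8 / -2]. Elementwise product with the kernel and sum: -2·1.

-2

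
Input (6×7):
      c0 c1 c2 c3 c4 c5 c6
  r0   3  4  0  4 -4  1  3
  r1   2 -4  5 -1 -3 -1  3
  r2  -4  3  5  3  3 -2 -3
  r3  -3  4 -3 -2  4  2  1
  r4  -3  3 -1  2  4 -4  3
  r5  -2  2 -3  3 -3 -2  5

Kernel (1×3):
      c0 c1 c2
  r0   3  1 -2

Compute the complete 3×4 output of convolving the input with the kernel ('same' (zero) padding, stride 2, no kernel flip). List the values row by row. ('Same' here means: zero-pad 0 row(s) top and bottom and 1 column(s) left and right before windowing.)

-5 4 6 6
-10 8 16 -9
-9 4 18 -9

Output[0,0]: The receptive field on the zero-padded input at this output position is [0 3 4]. Elementwise product with the kernel and sum: 0·3 + 3·1 + 4·-2.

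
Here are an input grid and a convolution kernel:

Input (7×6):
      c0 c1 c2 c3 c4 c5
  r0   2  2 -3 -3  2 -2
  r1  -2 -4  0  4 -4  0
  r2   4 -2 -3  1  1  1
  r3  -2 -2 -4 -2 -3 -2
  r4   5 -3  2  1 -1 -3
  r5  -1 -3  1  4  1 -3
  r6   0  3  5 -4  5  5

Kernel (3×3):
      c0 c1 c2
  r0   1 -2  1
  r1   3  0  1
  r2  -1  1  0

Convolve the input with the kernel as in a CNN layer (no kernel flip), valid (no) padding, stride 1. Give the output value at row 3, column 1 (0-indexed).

0

The receptive field on the input at this output position is [-2 -4 -2 / -3 2 1 / -3 1 4]. Elementwise product with the kernel and sum: -2·1 + -4·-2 + -2·1 + -3·3 + 1·1 + -3·-1 + 1·1.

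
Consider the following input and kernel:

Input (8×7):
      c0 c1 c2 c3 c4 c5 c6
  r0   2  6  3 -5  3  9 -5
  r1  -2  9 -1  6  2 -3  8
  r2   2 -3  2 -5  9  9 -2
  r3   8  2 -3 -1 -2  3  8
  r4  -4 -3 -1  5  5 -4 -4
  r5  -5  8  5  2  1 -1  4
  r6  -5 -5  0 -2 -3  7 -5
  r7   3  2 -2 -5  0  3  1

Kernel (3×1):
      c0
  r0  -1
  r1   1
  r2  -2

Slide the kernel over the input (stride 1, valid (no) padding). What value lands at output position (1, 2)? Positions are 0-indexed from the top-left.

The receptive field on the input at this output position is [-1 / 2 / -3]. Elementwise product with the kernel and sum: -1·-1 + 2·1 + -3·-2.

9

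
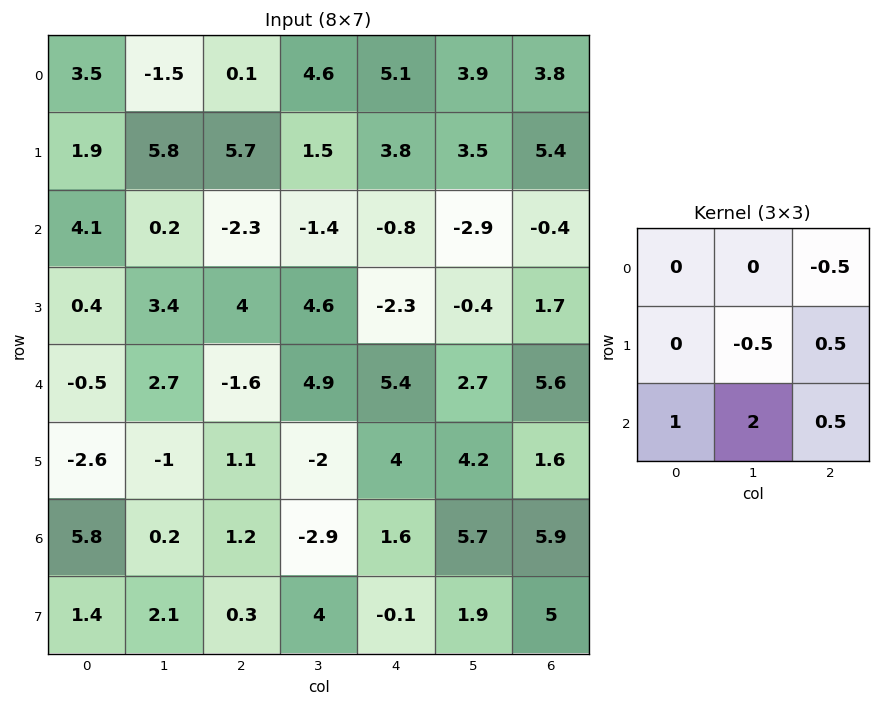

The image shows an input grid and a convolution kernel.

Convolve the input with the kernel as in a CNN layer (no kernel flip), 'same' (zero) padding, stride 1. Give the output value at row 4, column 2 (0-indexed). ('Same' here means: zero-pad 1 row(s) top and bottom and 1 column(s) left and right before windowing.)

The receptive field on the zero-padded input at this output position is [3.4 4 4.6 / 2.7 -1.6 4.9 / -1 1.1 -2]. Elementwise product with the kernel and sum: 4.6·-0.5 + -1.6·-0.5 + 4.9·0.5 + -1·1 + 1.1·2 + -2·0.5.

1.15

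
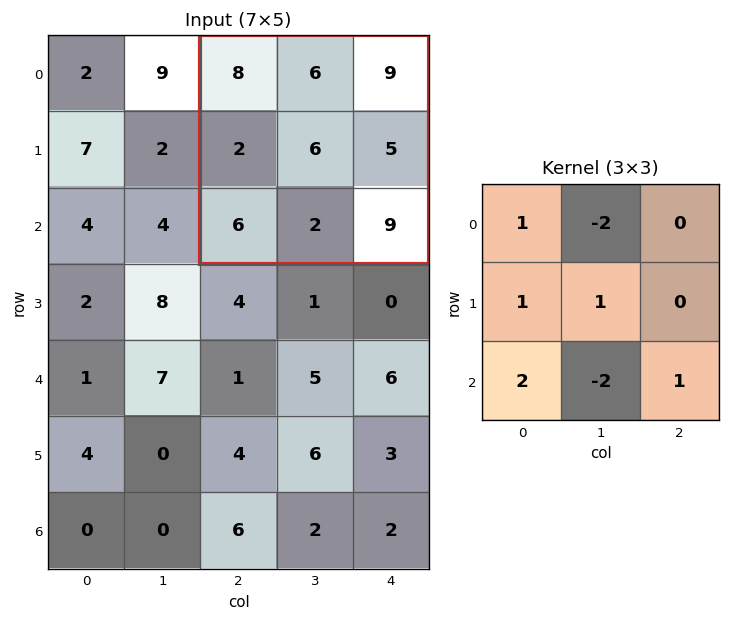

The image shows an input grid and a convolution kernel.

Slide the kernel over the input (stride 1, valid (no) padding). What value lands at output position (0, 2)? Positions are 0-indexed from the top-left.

21

The receptive field on the input at this output position is [8 6 9 / 2 6 5 / 6 2 9]. Elementwise product with the kernel and sum: 8·1 + 6·-2 + 2·1 + 6·1 + 6·2 + 2·-2 + 9·1.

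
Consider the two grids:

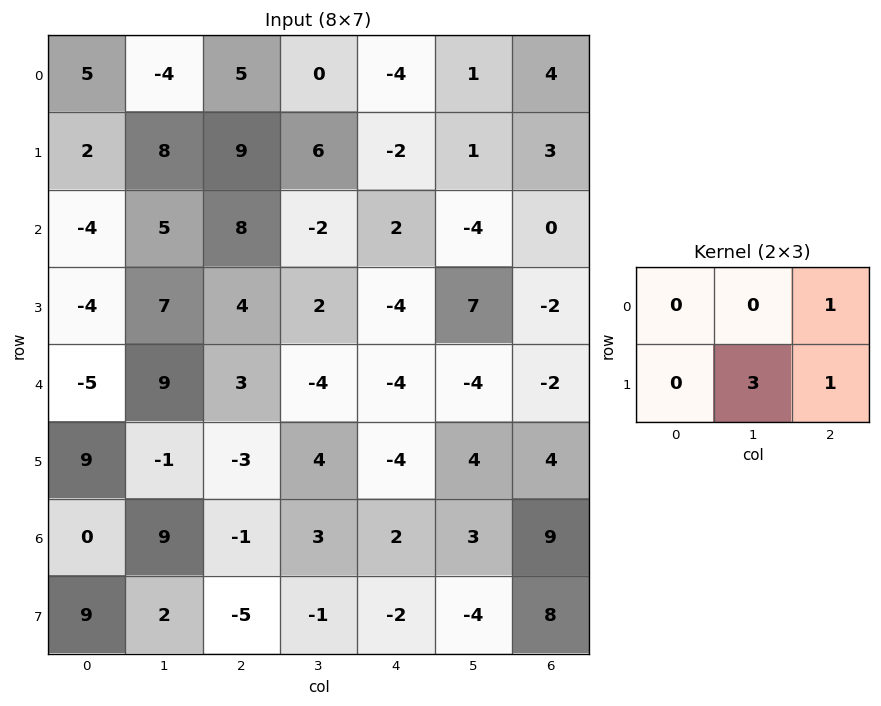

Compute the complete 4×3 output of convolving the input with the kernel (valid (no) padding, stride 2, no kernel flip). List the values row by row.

38 12 10
33 4 19
-3 4 14
0 -3 5

Output[0,0]: The receptive field on the input at this output position is [5 -4 5 / 2 8 9]. Elementwise product with the kernel and sum: 5·1 + 8·3 + 9·1.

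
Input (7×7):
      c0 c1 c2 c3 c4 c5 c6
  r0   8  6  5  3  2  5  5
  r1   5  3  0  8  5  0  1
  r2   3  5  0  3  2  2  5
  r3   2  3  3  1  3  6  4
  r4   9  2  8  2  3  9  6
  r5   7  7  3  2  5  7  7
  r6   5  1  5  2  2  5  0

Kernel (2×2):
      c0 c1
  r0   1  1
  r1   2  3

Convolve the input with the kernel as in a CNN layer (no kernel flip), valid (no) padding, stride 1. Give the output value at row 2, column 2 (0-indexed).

The receptive field on the input at this output position is [0 3 / 3 1]. Elementwise product with the kernel and sum: 0·1 + 3·1 + 3·2 + 1·3.

12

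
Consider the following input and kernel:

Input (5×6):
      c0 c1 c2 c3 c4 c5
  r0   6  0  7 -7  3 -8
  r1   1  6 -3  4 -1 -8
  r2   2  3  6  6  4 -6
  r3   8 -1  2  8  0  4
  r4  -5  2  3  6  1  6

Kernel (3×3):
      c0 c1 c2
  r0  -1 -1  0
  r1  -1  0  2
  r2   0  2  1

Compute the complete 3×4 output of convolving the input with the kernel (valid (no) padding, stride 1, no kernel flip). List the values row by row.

Output[0,0]: The receptive field on the input at this output position is [6 0 7 / 1 6 -3 / 2 3 6]. Elementwise product with the kernel and sum: 6·-1 + 0·-1 + 1·-1 + -3·2 + 3·2 + 6·1.

-1 13 17 -14
3 18 17 -17
-2 20 -1 -2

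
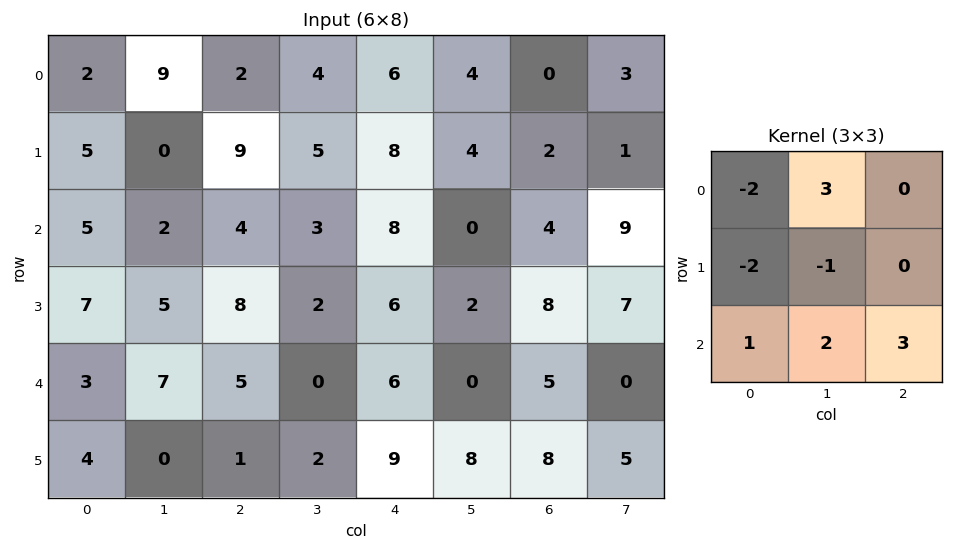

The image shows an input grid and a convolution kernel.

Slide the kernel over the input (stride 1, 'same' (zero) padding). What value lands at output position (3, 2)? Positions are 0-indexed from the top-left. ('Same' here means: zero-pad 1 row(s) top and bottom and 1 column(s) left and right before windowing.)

The receptive field on the zero-padded input at this output position is [2 4 3 / 5 8 2 / 7 5 0]. Elementwise product with the kernel and sum: 2·-2 + 4·3 + 5·-2 + 8·-1 + 7·1 + 5·2 + 0·3.

7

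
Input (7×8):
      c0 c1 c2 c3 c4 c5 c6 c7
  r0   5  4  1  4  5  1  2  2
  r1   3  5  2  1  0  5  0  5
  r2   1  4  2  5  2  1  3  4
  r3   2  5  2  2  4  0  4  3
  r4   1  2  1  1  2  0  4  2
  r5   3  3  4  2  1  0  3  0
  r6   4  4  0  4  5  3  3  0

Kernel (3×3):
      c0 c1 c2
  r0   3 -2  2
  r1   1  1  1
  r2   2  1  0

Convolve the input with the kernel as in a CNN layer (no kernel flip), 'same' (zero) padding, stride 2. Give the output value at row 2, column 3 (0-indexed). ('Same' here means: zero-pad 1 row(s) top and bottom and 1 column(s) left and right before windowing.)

The receptive field on the zero-padded input at this output position is [0 4 3 / 0 4 2 / 0 3 0]. Elementwise product with the kernel and sum: 0·3 + 4·-2 + 3·2 + 0·1 + 4·1 + 2·1 + 0·2 + 3·1.

7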